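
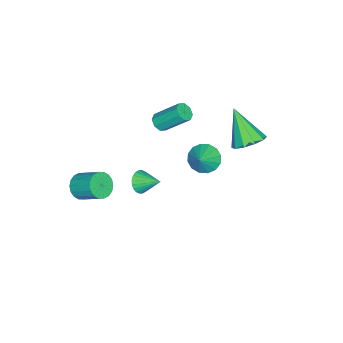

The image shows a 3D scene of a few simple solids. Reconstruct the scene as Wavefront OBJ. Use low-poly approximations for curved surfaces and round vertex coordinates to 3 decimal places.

v -3.426 0.182 -1.98
v -2.926 0.594 -2.618
v -2.454 0.298 -1.14
v -3.156 0.942 -2.399
v -3.458 1.087 -2.068
v -3.752 0.989 -1.714
v -3.959 0.674 -1.43
v -4.023 0.228 -1.294
v -3.927 -0.231 -1.342
v -3.697 -0.579 -1.56
v -3.394 -0.723 -1.891
v -3.1 -0.625 -2.245
v -2.894 -0.311 -2.529
v -2.83 0.135 -2.665
v -1.021 3.516 3.156
v -0.524 2.783 2.872
v -1.739 2.384 4.824
v -0.195 3.095 3.226
v -0.181 3.568 3.552
v -0.489 4.021 3.728
v -0.999 4.281 3.685
v -1.518 4.249 3.44
v -1.847 3.937 3.086
v -1.861 3.465 2.76
v -1.554 3.012 2.584
v -1.043 2.751 2.627
v -3.243 -2.248 0.403
v -2.963 -2.582 0.786
v -3.137 -1.266 2.06
v -3.417 -0.932 1.677
v -2.688 -2.321 0.554
v -2.862 -1.005 1.828
v -2.738 -2.018 0.234
v -2.912 -0.702 1.508
v -3.084 -1.849 0.013
v -3.258 -0.533 1.287
v -3.523 -1.914 0.02
v -3.697 -0.598 1.294
v -3.798 -2.175 0.252
v -3.972 -0.859 1.526
v -3.748 -2.478 0.572
v -3.922 -1.162 1.846
v -3.402 -2.647 0.793
v -3.576 -1.331 2.067
v 3.246 -3.668 0.636
v 3.962 -3.907 0.787
v 4.19 -2.691 1.634
v 3.474 -2.452 1.484
v 4.003 -3.718 0.504
v 4.231 -2.501 1.352
v 3.894 -3.519 0.248
v 4.122 -2.302 1.095
v 3.656 -3.349 0.068
v 3.884 -2.133 0.915
v 3.338 -3.243 0.001
v 3.565 -2.026 0.848
v 3.001 -3.221 0.06
v 3.228 -2.004 0.907
v 2.712 -3.287 0.233
v 2.94 -2.071 1.08
v 2.53 -3.429 0.486
v 2.758 -2.213 1.333
v 2.489 -3.619 0.768
v 2.717 -2.402 1.616
v 2.598 -3.818 1.025
v 2.826 -2.601 1.872
v 2.836 -3.987 1.205
v 3.064 -2.771 2.052
v 3.155 -4.094 1.272
v 3.382 -2.877 2.119
v 3.492 -4.116 1.213
v 3.719 -2.899 2.06
v 3.78 -4.049 1.04
v 4.008 -2.833 1.887
v -1.007 -2.378 -2.735
v -0.395 -2.603 -2.454
v -0.873 -1.202 -2.085
v -0.307 -2.484 -2.688
v -0.325 -2.348 -2.929
v -0.446 -2.217 -3.141
v -0.654 -2.11 -3.29
v -0.915 -2.045 -3.356
v -1.19 -2.029 -3.327
v -1.437 -2.067 -3.207
v -1.619 -2.152 -3.017
v -1.707 -2.272 -2.783
v -1.689 -2.407 -2.542
v -1.568 -2.538 -2.33
v -1.36 -2.645 -2.181
v -1.099 -2.711 -2.115
v -0.824 -2.726 -2.144
v -0.577 -2.688 -2.263
f 2 1 4
f 2 4 3
f 4 1 5
f 4 5 3
f 5 1 6
f 5 6 3
f 6 1 7
f 6 7 3
f 7 1 8
f 7 8 3
f 8 1 9
f 8 9 3
f 9 1 10
f 9 10 3
f 10 1 11
f 10 11 3
f 11 1 12
f 11 12 3
f 12 1 13
f 12 13 3
f 13 1 14
f 13 14 3
f 14 1 2
f 14 2 3
f 16 15 18
f 16 18 17
f 18 15 19
f 18 19 17
f 19 15 20
f 19 20 17
f 20 15 21
f 20 21 17
f 21 15 22
f 21 22 17
f 22 15 23
f 22 23 17
f 23 15 24
f 23 24 17
f 24 15 25
f 24 25 17
f 25 15 26
f 25 26 17
f 26 15 16
f 26 16 17
f 28 27 31
f 28 31 29
f 29 31 32
f 29 32 30
f 31 27 33
f 31 33 32
f 32 33 34
f 32 34 30
f 33 27 35
f 33 35 34
f 34 35 36
f 34 36 30
f 35 27 37
f 35 37 36
f 36 37 38
f 36 38 30
f 37 27 39
f 37 39 38
f 38 39 40
f 38 40 30
f 39 27 41
f 39 41 40
f 40 41 42
f 40 42 30
f 41 27 43
f 41 43 42
f 42 43 44
f 42 44 30
f 43 27 28
f 43 28 44
f 44 28 29
f 44 29 30
f 46 45 49
f 46 49 47
f 47 49 50
f 47 50 48
f 49 45 51
f 49 51 50
f 50 51 52
f 50 52 48
f 51 45 53
f 51 53 52
f 52 53 54
f 52 54 48
f 53 45 55
f 53 55 54
f 54 55 56
f 54 56 48
f 55 45 57
f 55 57 56
f 56 57 58
f 56 58 48
f 57 45 59
f 57 59 58
f 58 59 60
f 58 60 48
f 59 45 61
f 59 61 60
f 60 61 62
f 60 62 48
f 61 45 63
f 61 63 62
f 62 63 64
f 62 64 48
f 63 45 65
f 63 65 64
f 64 65 66
f 64 66 48
f 65 45 67
f 65 67 66
f 66 67 68
f 66 68 48
f 67 45 69
f 67 69 68
f 68 69 70
f 68 70 48
f 69 45 71
f 69 71 70
f 70 71 72
f 70 72 48
f 71 45 73
f 71 73 72
f 72 73 74
f 72 74 48
f 73 45 46
f 73 46 74
f 74 46 47
f 74 47 48
f 76 75 78
f 76 78 77
f 78 75 79
f 78 79 77
f 79 75 80
f 79 80 77
f 80 75 81
f 80 81 77
f 81 75 82
f 81 82 77
f 82 75 83
f 82 83 77
f 83 75 84
f 83 84 77
f 84 75 85
f 84 85 77
f 85 75 86
f 85 86 77
f 86 75 87
f 86 87 77
f 87 75 88
f 87 88 77
f 88 75 89
f 88 89 77
f 89 75 90
f 89 90 77
f 90 75 91
f 90 91 77
f 91 75 92
f 91 92 77
f 92 75 76
f 92 76 77



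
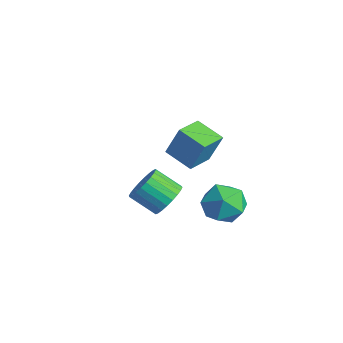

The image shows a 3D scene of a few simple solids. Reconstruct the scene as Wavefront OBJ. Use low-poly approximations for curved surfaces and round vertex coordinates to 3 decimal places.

v 2.048 -3.212 -1.556
v 2.425 -2.812 -0.769
v 1.469 -3.628 0.103
v 1.092 -4.028 -0.684
v 2.148 -2.572 -0.848
v 1.193 -3.388 0.025
v 1.856 -2.429 -1.034
v 0.901 -3.245 -0.162
v 1.594 -2.406 -1.3
v 0.638 -3.222 -0.428
v 1.4 -2.505 -1.605
v 0.444 -3.321 -0.732
v 1.305 -2.712 -1.903
v 0.349 -3.528 -1.03
v 1.323 -2.995 -2.147
v 0.367 -3.811 -1.275
v 1.452 -3.311 -2.302
v 0.496 -4.127 -1.429
v 1.671 -3.612 -2.343
v 0.715 -4.428 -1.471
v 1.947 -3.852 -2.265
v 0.992 -4.668 -1.392
v 2.239 -3.995 -2.078
v 1.284 -4.811 -1.206
v 2.502 -4.018 -1.812
v 1.546 -4.834 -0.94
v 2.696 -3.919 -1.508
v 1.74 -4.735 -0.635
v 2.791 -3.712 -1.21
v 1.835 -4.528 -0.337
v 2.773 -3.429 -0.965
v 1.817 -4.245 -0.093
v 2.644 -3.113 -0.811
v 1.688 -3.929 0.062
v -4.375 0.267 -3.745
v -3.943 0.795 -2.047
v -5.063 1.729 -4.025
v -4.631 2.257 -2.327
v -2.929 0.843 -4.293
v -2.497 1.371 -2.595
v -3.617 2.305 -4.573
v -3.185 2.833 -2.875
v 0.671 0.882 -3.183
v 1.701 1.166 -3.834
v 1.219 -1.066 -3.166
v 2.249 -0.782 -3.817
v 2.134 -0.403 -2.63
v 1.795 0.802 -2.641
v 1.125 -0.702 -4.359
v 0.786 0.503 -4.37
v 1.981 0.187 -4.561
v 2.606 0.372 -3.492
v 0.314 -0.272 -3.508
v 0.939 -0.087 -2.439
f 2 1 5
f 2 5 3
f 3 5 6
f 3 6 4
f 5 1 7
f 5 7 6
f 6 7 8
f 6 8 4
f 7 1 9
f 7 9 8
f 8 9 10
f 8 10 4
f 9 1 11
f 9 11 10
f 10 11 12
f 10 12 4
f 11 1 13
f 11 13 12
f 12 13 14
f 12 14 4
f 13 1 15
f 13 15 14
f 14 15 16
f 14 16 4
f 15 1 17
f 15 17 16
f 16 17 18
f 16 18 4
f 17 1 19
f 17 19 18
f 18 19 20
f 18 20 4
f 19 1 21
f 19 21 20
f 20 21 22
f 20 22 4
f 21 1 23
f 21 23 22
f 22 23 24
f 22 24 4
f 23 1 25
f 23 25 24
f 24 25 26
f 24 26 4
f 25 1 27
f 25 27 26
f 26 27 28
f 26 28 4
f 27 1 29
f 27 29 28
f 28 29 30
f 28 30 4
f 29 1 31
f 29 31 30
f 30 31 32
f 30 32 4
f 31 1 33
f 31 33 32
f 32 33 34
f 32 34 4
f 33 1 2
f 33 2 34
f 34 2 3
f 34 3 4
f 36 38 35
f 39 36 35
f 35 38 37
f 37 39 35
f 36 42 38
f 40 36 39
f 40 42 36
f 38 42 37
f 41 39 37
f 37 42 41
f 41 40 39
f 42 40 41
f 43 54 48
f 43 48 44
f 43 44 50
f 43 50 53
f 43 53 54
f 44 48 52
f 48 54 47
f 54 53 45
f 53 50 49
f 50 44 51
f 46 52 47
f 46 47 45
f 46 45 49
f 46 49 51
f 46 51 52
f 47 52 48
f 45 47 54
f 49 45 53
f 51 49 50
f 52 51 44



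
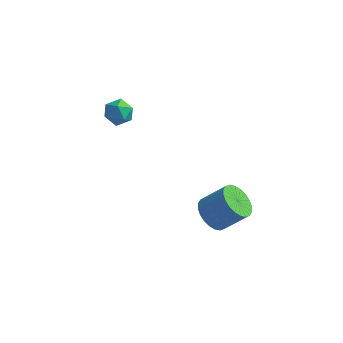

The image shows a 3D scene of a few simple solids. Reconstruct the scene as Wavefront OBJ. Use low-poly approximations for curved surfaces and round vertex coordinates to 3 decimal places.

v 0.813 0.689 -3.223
v 1.315 1.054 -3.818
v 2.31 1.356 -2.792
v 1.807 0.991 -2.197
v 1.132 1.316 -3.717
v 2.126 1.618 -2.692
v 0.9 1.483 -3.541
v 1.894 1.785 -2.516
v 0.655 1.529 -3.317
v 1.649 1.831 -2.291
v 0.433 1.447 -3.078
v 1.428 1.749 -2.053
v 0.27 1.25 -2.861
v 1.265 1.552 -1.836
v 0.189 0.967 -2.7
v 1.184 1.269 -1.674
v 0.203 0.642 -2.618
v 1.198 0.944 -1.592
v 0.31 0.324 -2.628
v 1.305 0.626 -1.602
v 0.494 0.062 -2.728
v 1.488 0.364 -1.703
v 0.726 -0.105 -2.904
v 1.72 0.197 -1.879
v 0.971 -0.151 -3.129
v 1.965 0.151 -2.103
v 1.192 -0.069 -3.367
v 2.187 0.233 -2.342
v 1.355 0.128 -3.584
v 2.35 0.43 -2.559
v 1.436 0.411 -3.746
v 2.431 0.713 -2.72
v 1.422 0.736 -3.828
v 2.417 1.038 -2.802
v -4.03 2.854 1.102
v -3.398 2.568 0.928
v -4.542 2.232 0.272
v -3.91 1.946 0.098
v -4.219 1.779 0.721
v -3.902 2.163 1.234
v -4.038 2.637 -0.034
v -3.721 3.021 0.479
v -3.403 2.433 0.225
v -3.515 1.903 0.692
v -4.425 2.897 0.508
v -4.537 2.367 0.975
f 2 1 5
f 2 5 3
f 3 5 6
f 3 6 4
f 5 1 7
f 5 7 6
f 6 7 8
f 6 8 4
f 7 1 9
f 7 9 8
f 8 9 10
f 8 10 4
f 9 1 11
f 9 11 10
f 10 11 12
f 10 12 4
f 11 1 13
f 11 13 12
f 12 13 14
f 12 14 4
f 13 1 15
f 13 15 14
f 14 15 16
f 14 16 4
f 15 1 17
f 15 17 16
f 16 17 18
f 16 18 4
f 17 1 19
f 17 19 18
f 18 19 20
f 18 20 4
f 19 1 21
f 19 21 20
f 20 21 22
f 20 22 4
f 21 1 23
f 21 23 22
f 22 23 24
f 22 24 4
f 23 1 25
f 23 25 24
f 24 25 26
f 24 26 4
f 25 1 27
f 25 27 26
f 26 27 28
f 26 28 4
f 27 1 29
f 27 29 28
f 28 29 30
f 28 30 4
f 29 1 31
f 29 31 30
f 30 31 32
f 30 32 4
f 31 1 33
f 31 33 32
f 32 33 34
f 32 34 4
f 33 1 2
f 33 2 34
f 34 2 3
f 34 3 4
f 35 46 40
f 35 40 36
f 35 36 42
f 35 42 45
f 35 45 46
f 36 40 44
f 40 46 39
f 46 45 37
f 45 42 41
f 42 36 43
f 38 44 39
f 38 39 37
f 38 37 41
f 38 41 43
f 38 43 44
f 39 44 40
f 37 39 46
f 41 37 45
f 43 41 42
f 44 43 36



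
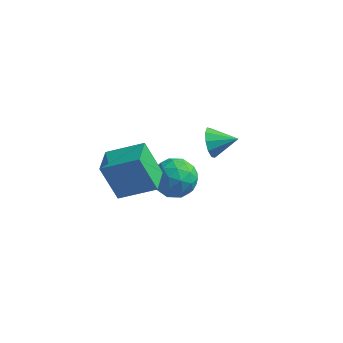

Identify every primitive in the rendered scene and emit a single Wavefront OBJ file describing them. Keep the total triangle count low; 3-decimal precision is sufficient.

v -0.63 4.965 -3.346
v -0.051 4.201 -2.609
v -0.829 3.539 -4.671
v -0.25 2.775 -3.934
v -1.355 3.173 -3.645
v -1.232 4.054 -2.827
v 0.352 3.686 -4.453
v 0.475 4.567 -3.635
v 0.555 3.41 -3.294
v -0.499 3.093 -2.794
v -0.381 4.647 -4.486
v -1.435 4.33 -3.986
v -0.323 4.708 -2.861
v -0.557 3.032 -4.419
v -1.206 3.266 -4.249
v -0.866 2.816 -3.816
v -1.017 4.622 -2.989
v -0.677 4.173 -2.556
v -1.443 3.569 -3.165
v -0.203 3.567 -4.724
v 0.137 3.118 -4.291
v -0.014 4.924 -3.464
v 0.326 4.474 -3.031
v 0.563 4.171 -4.115
v 0.374 3.794 -2.831
v 0.257 2.956 -3.609
v 0.611 3.491 -3.915
v 0.683 4.009 -3.433
v -0.246 3.608 -2.537
v -0.363 2.769 -3.316
v -1.012 3.003 -3.146
v -0.94 3.522 -2.665
v 0.11 3.143 -2.939
v -0.517 4.971 -3.964
v -0.634 4.132 -4.743
v 0.06 4.218 -4.615
v 0.132 4.737 -4.134
v -1.137 4.784 -3.671
v -1.254 3.946 -4.449
v -1.563 3.731 -3.847
v -1.491 4.249 -3.365
v -0.99 4.597 -4.341
v -1.705 -0.592 -1.118
v -2.645 -0.424 0.729
v -1.978 0.898 -1.393
v -2.918 1.066 0.455
v 0.078 -0.106 -0.255
v -0.862 0.062 1.593
v -0.195 1.384 -0.529
v -1.135 1.552 1.318
v 2.081 1.617 2.38
v 2.403 1.228 1.709
v 3.299 1.903 2.8
v 2.329 1.726 1.585
v 2.16 2.183 1.765
v 1.961 2.424 2.179
v 1.807 2.356 2.671
v 1.758 2.006 3.051
v 1.833 1.508 3.175
v 2.002 1.051 2.996
v 2.201 0.81 2.581
v 2.354 0.878 2.09
f 1 38 17
f 38 12 41
f 17 41 6
f 38 41 17
f 1 17 13
f 17 6 18
f 13 18 2
f 17 18 13
f 1 13 22
f 13 2 23
f 22 23 8
f 13 23 22
f 1 22 34
f 22 8 37
f 34 37 11
f 22 37 34
f 1 34 38
f 34 11 42
f 38 42 12
f 34 42 38
f 2 18 29
f 18 6 32
f 29 32 10
f 18 32 29
f 6 41 19
f 41 12 40
f 19 40 5
f 41 40 19
f 12 42 39
f 42 11 35
f 39 35 3
f 42 35 39
f 11 37 36
f 37 8 24
f 36 24 7
f 37 24 36
f 8 23 28
f 23 2 25
f 28 25 9
f 23 25 28
f 4 30 16
f 30 10 31
f 16 31 5
f 30 31 16
f 4 16 14
f 16 5 15
f 14 15 3
f 16 15 14
f 4 14 21
f 14 3 20
f 21 20 7
f 14 20 21
f 4 21 26
f 21 7 27
f 26 27 9
f 21 27 26
f 4 26 30
f 26 9 33
f 30 33 10
f 26 33 30
f 5 31 19
f 31 10 32
f 19 32 6
f 31 32 19
f 3 15 39
f 15 5 40
f 39 40 12
f 15 40 39
f 7 20 36
f 20 3 35
f 36 35 11
f 20 35 36
f 9 27 28
f 27 7 24
f 28 24 8
f 27 24 28
f 10 33 29
f 33 9 25
f 29 25 2
f 33 25 29
f 44 46 43
f 47 44 43
f 43 46 45
f 45 47 43
f 44 50 46
f 48 44 47
f 48 50 44
f 46 50 45
f 49 47 45
f 45 50 49
f 49 48 47
f 50 48 49
f 52 51 54
f 52 54 53
f 54 51 55
f 54 55 53
f 55 51 56
f 55 56 53
f 56 51 57
f 56 57 53
f 57 51 58
f 57 58 53
f 58 51 59
f 58 59 53
f 59 51 60
f 59 60 53
f 60 51 61
f 60 61 53
f 61 51 62
f 61 62 53
f 62 51 52
f 62 52 53



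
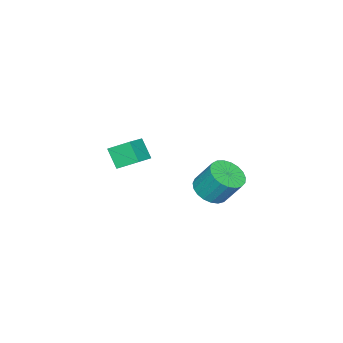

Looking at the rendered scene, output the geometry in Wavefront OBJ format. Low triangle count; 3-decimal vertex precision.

v -3.846 -3.533 -3.119
v -4.18 -4.294 -2.055
v -4.235 -2.427 -2.449
v -4.568 -3.188 -1.386
v -2.412 -3.372 -2.554
v -2.745 -4.133 -1.491
v -2.8 -2.266 -1.885
v -3.134 -3.027 -0.821
v -2.101 2.317 -1.992
v -1.586 3.05 -2.458
v -1.643 3.996 -1.035
v -2.159 3.263 -0.568
v -1.984 3.154 -2.544
v -2.041 4.101 -1.12
v -2.402 3.114 -2.534
v -2.459 4.061 -1.111
v -2.768 2.936 -2.43
v -2.825 3.883 -1.007
v -3.018 2.651 -2.251
v -3.076 3.597 -0.828
v -3.111 2.308 -2.027
v -3.168 3.254 -0.603
v -3.028 1.967 -1.796
v -3.086 2.913 -0.373
v -2.786 1.686 -1.6
v -2.843 2.632 -0.177
v -2.425 1.514 -1.471
v -2.482 2.46 -0.048
v -2.008 1.481 -1.432
v -2.065 2.427 -0.009
v -1.607 1.593 -1.49
v -1.665 2.539 -0.067
v -1.292 1.829 -1.635
v -1.349 2.776 -0.212
v -1.117 2.15 -1.841
v -1.174 3.097 -0.418
v -1.111 2.5 -2.074
v -1.169 3.446 -0.65
v -1.278 2.818 -2.292
v -1.335 3.765 -0.868
f 2 4 1
f 5 2 1
f 1 4 3
f 3 5 1
f 2 8 4
f 6 2 5
f 6 8 2
f 4 8 3
f 7 5 3
f 3 8 7
f 7 6 5
f 8 6 7
f 10 9 13
f 10 13 11
f 11 13 14
f 11 14 12
f 13 9 15
f 13 15 14
f 14 15 16
f 14 16 12
f 15 9 17
f 15 17 16
f 16 17 18
f 16 18 12
f 17 9 19
f 17 19 18
f 18 19 20
f 18 20 12
f 19 9 21
f 19 21 20
f 20 21 22
f 20 22 12
f 21 9 23
f 21 23 22
f 22 23 24
f 22 24 12
f 23 9 25
f 23 25 24
f 24 25 26
f 24 26 12
f 25 9 27
f 25 27 26
f 26 27 28
f 26 28 12
f 27 9 29
f 27 29 28
f 28 29 30
f 28 30 12
f 29 9 31
f 29 31 30
f 30 31 32
f 30 32 12
f 31 9 33
f 31 33 32
f 32 33 34
f 32 34 12
f 33 9 35
f 33 35 34
f 34 35 36
f 34 36 12
f 35 9 37
f 35 37 36
f 36 37 38
f 36 38 12
f 37 9 39
f 37 39 38
f 38 39 40
f 38 40 12
f 39 9 10
f 39 10 40
f 40 10 11
f 40 11 12



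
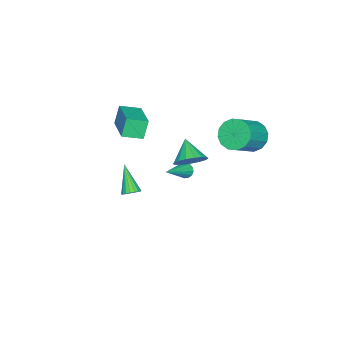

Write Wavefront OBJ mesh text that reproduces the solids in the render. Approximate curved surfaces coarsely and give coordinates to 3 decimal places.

v -0.825 -2.039 1.629
v -1.266 -1.985 2.744
v 0.747 -0.682 2.184
v 0.307 -0.627 3.299
v -0.147 -2.953 1.941
v -0.587 -2.898 3.056
v 1.426 -1.595 2.496
v 0.985 -1.541 3.611
v -4.329 -1.011 -4.218
v -4.088 -1.171 -4.65
v -2.551 -1.229 -3.142
v -4.056 -0.904 -4.648
v -4.098 -0.665 -4.531
v -4.201 -0.519 -4.33
v -4.339 -0.504 -4.099
v -4.474 -0.625 -3.9
v -4.57 -0.85 -3.786
v -4.602 -1.117 -3.789
v -4.561 -1.356 -3.906
v -4.457 -1.502 -4.106
v -4.319 -1.517 -4.337
v -4.184 -1.396 -4.536
v -2.942 0.079 -1.968
v -2.252 0.166 -1.292
v -3.778 -0.719 -1.012
v -2.524 0.535 -1.221
v -2.891 0.8 -1.322
v -3.271 0.9 -1.57
v -3.575 0.812 -1.91
v -3.734 0.556 -2.263
v -3.711 0.19 -2.548
v -3.513 -0.201 -2.701
v -3.184 -0.528 -2.685
v -2.799 -0.716 -2.506
v -2.447 -0.722 -2.203
v -2.208 -0.544 -1.846
v -2.138 -0.224 -1.518
v 3.411 0.123 0.13
v 3.621 0.439 0.486
v 2.569 -0.763 1.41
v 3.424 0.547 0.432
v 3.224 0.571 0.317
v 3.061 0.507 0.166
v 2.968 0.366 0.007
v 2.962 0.178 -0.127
v 3.045 -0.021 -0.21
v 3.201 -0.192 -0.226
v 3.398 -0.3 -0.172
v 3.598 -0.324 -0.057
v 3.76 -0.26 0.094
v 3.854 -0.12 0.253
v 3.859 0.069 0.387
v 3.776 0.268 0.47
v -4.307 3.006 0.289
v -3.887 2.454 -0.445
v -2.414 2.161 0.617
v -2.833 2.714 1.351
v -3.726 2.943 -0.535
v -2.252 2.65 0.527
v -3.72 3.449 -0.403
v -2.246 3.157 0.659
v -3.871 3.837 -0.087
v -2.398 3.544 0.976
v -4.139 4.002 0.331
v -2.666 3.709 1.393
v -4.452 3.9 0.737
v -2.979 3.607 1.799
v -4.726 3.559 1.023
v -3.253 3.266 2.085
v -4.888 3.07 1.113
v -3.414 2.777 2.175
v -4.894 2.563 0.981
v -3.42 2.271 2.043
v -4.742 2.176 0.664
v -3.269 1.883 1.727
v -4.474 2.011 0.247
v -3.001 1.718 1.309
v -4.161 2.113 -0.159
v -2.688 1.82 0.903
f 2 4 1
f 5 2 1
f 1 4 3
f 3 5 1
f 2 8 4
f 6 2 5
f 6 8 2
f 4 8 3
f 7 5 3
f 3 8 7
f 7 6 5
f 8 6 7
f 10 9 12
f 10 12 11
f 12 9 13
f 12 13 11
f 13 9 14
f 13 14 11
f 14 9 15
f 14 15 11
f 15 9 16
f 15 16 11
f 16 9 17
f 16 17 11
f 17 9 18
f 17 18 11
f 18 9 19
f 18 19 11
f 19 9 20
f 19 20 11
f 20 9 21
f 20 21 11
f 21 9 22
f 21 22 11
f 22 9 10
f 22 10 11
f 24 23 26
f 24 26 25
f 26 23 27
f 26 27 25
f 27 23 28
f 27 28 25
f 28 23 29
f 28 29 25
f 29 23 30
f 29 30 25
f 30 23 31
f 30 31 25
f 31 23 32
f 31 32 25
f 32 23 33
f 32 33 25
f 33 23 34
f 33 34 25
f 34 23 35
f 34 35 25
f 35 23 36
f 35 36 25
f 36 23 37
f 36 37 25
f 37 23 24
f 37 24 25
f 39 38 41
f 39 41 40
f 41 38 42
f 41 42 40
f 42 38 43
f 42 43 40
f 43 38 44
f 43 44 40
f 44 38 45
f 44 45 40
f 45 38 46
f 45 46 40
f 46 38 47
f 46 47 40
f 47 38 48
f 47 48 40
f 48 38 49
f 48 49 40
f 49 38 50
f 49 50 40
f 50 38 51
f 50 51 40
f 51 38 52
f 51 52 40
f 52 38 53
f 52 53 40
f 53 38 39
f 53 39 40
f 55 54 58
f 55 58 56
f 56 58 59
f 56 59 57
f 58 54 60
f 58 60 59
f 59 60 61
f 59 61 57
f 60 54 62
f 60 62 61
f 61 62 63
f 61 63 57
f 62 54 64
f 62 64 63
f 63 64 65
f 63 65 57
f 64 54 66
f 64 66 65
f 65 66 67
f 65 67 57
f 66 54 68
f 66 68 67
f 67 68 69
f 67 69 57
f 68 54 70
f 68 70 69
f 69 70 71
f 69 71 57
f 70 54 72
f 70 72 71
f 71 72 73
f 71 73 57
f 72 54 74
f 72 74 73
f 73 74 75
f 73 75 57
f 74 54 76
f 74 76 75
f 75 76 77
f 75 77 57
f 76 54 78
f 76 78 77
f 77 78 79
f 77 79 57
f 78 54 55
f 78 55 79
f 79 55 56
f 79 56 57



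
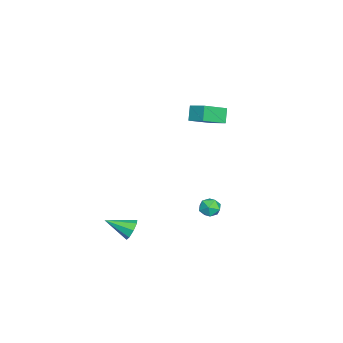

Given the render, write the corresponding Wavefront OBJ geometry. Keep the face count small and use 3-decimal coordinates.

v 3.369 -0.156 -0.926
v 3.769 -0.35 -1.428
v 3.491 -1.544 -0.294
v 4.03 -0.148 -1.036
v 3.904 0.049 -0.579
v 3.465 0.126 -0.326
v 2.969 0.037 -0.425
v 2.708 -0.165 -0.817
v 2.834 -0.362 -1.274
v 3.273 -0.438 -1.527
v -3.077 1.555 3.584
v -3.644 1.527 4.407
v -4.161 2.59 2.872
v -4.729 2.562 3.694
v -2.511 2.438 4.006
v -3.079 2.41 4.828
v -3.596 3.473 3.293
v -4.163 3.445 4.116
v 2.69 4.289 1.162
v 3.051 4.197 0.626
v 3.109 3.423 1.594
v 3.47 3.331 1.058
v 3.596 3.834 1.453
v 3.337 4.369 1.186
v 2.823 3.251 1.034
v 2.564 3.786 0.767
v 3.133 3.555 0.547
v 3.61 3.915 0.807
v 2.55 3.705 1.413
v 3.027 4.065 1.673
f 2 1 4
f 2 4 3
f 4 1 5
f 4 5 3
f 5 1 6
f 5 6 3
f 6 1 7
f 6 7 3
f 7 1 8
f 7 8 3
f 8 1 9
f 8 9 3
f 9 1 10
f 9 10 3
f 10 1 2
f 10 2 3
f 12 14 11
f 15 12 11
f 11 14 13
f 13 15 11
f 12 18 14
f 16 12 15
f 16 18 12
f 14 18 13
f 17 15 13
f 13 18 17
f 17 16 15
f 18 16 17
f 19 30 24
f 19 24 20
f 19 20 26
f 19 26 29
f 19 29 30
f 20 24 28
f 24 30 23
f 30 29 21
f 29 26 25
f 26 20 27
f 22 28 23
f 22 23 21
f 22 21 25
f 22 25 27
f 22 27 28
f 23 28 24
f 21 23 30
f 25 21 29
f 27 25 26
f 28 27 20



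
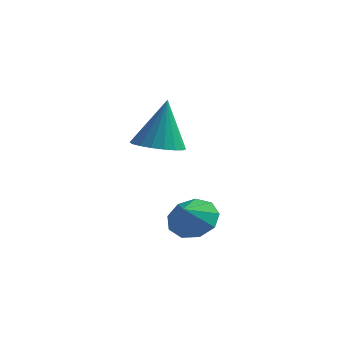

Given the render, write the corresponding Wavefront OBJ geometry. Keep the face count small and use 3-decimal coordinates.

v -0.047 -1.237 2.03
v 0.971 -1.212 1.968
v 0.067 -0.703 4.15
v 0.853 -0.785 1.867
v 0.557 -0.448 1.798
v 0.141 -0.267 1.775
v -0.312 -0.279 1.802
v -0.713 -0.48 1.875
v -0.981 -0.831 1.978
v -1.065 -1.263 2.091
v -0.947 -1.689 2.192
v -0.651 -2.026 2.261
v -0.235 -2.207 2.284
v 0.218 -2.196 2.257
v 0.619 -1.994 2.185
v 0.887 -1.643 2.082
v 1.619 -1.695 -1.12
v 2.582 -1.879 -1.315
v 1.621 -2.445 -0.4
v 2.529 -1.407 -0.824
v 2.05 -1.069 -0.471
v 1.369 -1.024 -0.422
v 0.805 -1.293 -0.7
v 0.622 -1.751 -1.175
v 0.905 -2.182 -1.624
v 1.522 -2.385 -1.838
v 2.184 -2.266 -1.716
f 2 1 4
f 2 4 3
f 4 1 5
f 4 5 3
f 5 1 6
f 5 6 3
f 6 1 7
f 6 7 3
f 7 1 8
f 7 8 3
f 8 1 9
f 8 9 3
f 9 1 10
f 9 10 3
f 10 1 11
f 10 11 3
f 11 1 12
f 11 12 3
f 12 1 13
f 12 13 3
f 13 1 14
f 13 14 3
f 14 1 15
f 14 15 3
f 15 1 16
f 15 16 3
f 16 1 2
f 16 2 3
f 18 17 20
f 18 20 19
f 20 17 21
f 20 21 19
f 21 17 22
f 21 22 19
f 22 17 23
f 22 23 19
f 23 17 24
f 23 24 19
f 24 17 25
f 24 25 19
f 25 17 26
f 25 26 19
f 26 17 27
f 26 27 19
f 27 17 18
f 27 18 19



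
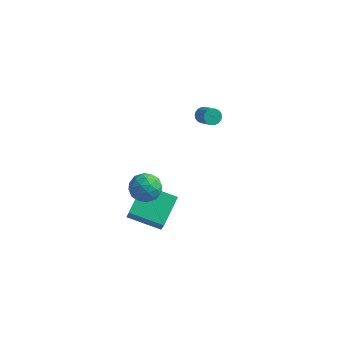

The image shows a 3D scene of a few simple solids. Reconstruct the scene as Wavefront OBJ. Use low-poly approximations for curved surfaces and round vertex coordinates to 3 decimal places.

v -2.262 -3.616 1.609
v -1.366 -3.276 1.851
v -2.214 -4.624 2.849
v -1.318 -4.284 3.091
v -2.112 -3.705 3.199
v -2.142 -3.082 2.432
v -1.438 -4.818 2.268
v -1.468 -4.195 1.501
v -0.857 -4.018 2.258
v -1.273 -3.331 2.833
v -2.307 -4.569 1.867
v -2.723 -3.882 2.442
v -1.819 -3.357 1.621
v -1.761 -4.543 3.079
v -2.228 -4.203 3.142
v -1.702 -4.003 3.284
v -2.274 -3.244 1.963
v -1.748 -3.044 2.105
v -2.186 -3.296 2.897
v -1.832 -4.856 2.595
v -1.306 -4.656 2.737
v -1.878 -3.897 1.416
v -1.352 -3.697 1.558
v -1.394 -4.604 1.803
v -0.993 -3.594 2.002
v -0.964 -4.187 2.731
v -1.035 -4.5 2.248
v -1.052 -4.134 1.797
v -1.237 -3.19 2.34
v -1.209 -3.782 3.07
v -1.675 -3.442 3.133
v -1.693 -3.076 2.682
v -0.938 -3.626 2.58
v -2.371 -4.118 1.63
v -2.343 -4.71 2.36
v -1.887 -4.824 2.018
v -1.905 -4.458 1.567
v -2.616 -3.713 1.969
v -2.587 -4.306 2.698
v -2.528 -3.766 2.903
v -2.545 -3.4 2.452
v -2.642 -4.274 2.12
v -2.989 -3.924 -0.898
v -3.022 -2.139 0.046
v -1.044 -3.565 -1.509
v -1.077 -1.779 -0.566
v -2.503 -4.541 0.286
v -2.536 -2.755 1.229
v -0.558 -4.181 -0.326
v -0.591 -2.396 0.618
v -2.077 4.05 2.025
v -1.701 4.451 1.873
v -0.848 3.891 2.503
v -1.223 3.49 2.655
v -1.799 4.544 2.087
v -0.946 3.984 2.718
v -1.952 4.539 2.29
v -1.098 3.979 2.921
v -2.129 4.437 2.44
v -1.276 3.877 3.07
v -2.296 4.259 2.507
v -1.443 3.699 3.138
v -2.42 4.039 2.479
v -1.567 3.479 3.11
v -2.476 3.822 2.361
v -1.622 3.261 2.992
v -2.452 3.649 2.177
v -1.599 3.089 2.807
v -2.354 3.556 1.962
v -1.501 2.996 2.593
v -2.202 3.561 1.759
v -1.348 3.001 2.39
v -2.024 3.663 1.61
v -1.171 3.103 2.24
v -1.857 3.841 1.542
v -1.004 3.281 2.173
v -1.733 4.061 1.57
v -0.88 3.501 2.201
v -1.678 4.279 1.688
v -0.824 3.718 2.319
f 1 38 17
f 38 12 41
f 17 41 6
f 38 41 17
f 1 17 13
f 17 6 18
f 13 18 2
f 17 18 13
f 1 13 22
f 13 2 23
f 22 23 8
f 13 23 22
f 1 22 34
f 22 8 37
f 34 37 11
f 22 37 34
f 1 34 38
f 34 11 42
f 38 42 12
f 34 42 38
f 2 18 29
f 18 6 32
f 29 32 10
f 18 32 29
f 6 41 19
f 41 12 40
f 19 40 5
f 41 40 19
f 12 42 39
f 42 11 35
f 39 35 3
f 42 35 39
f 11 37 36
f 37 8 24
f 36 24 7
f 37 24 36
f 8 23 28
f 23 2 25
f 28 25 9
f 23 25 28
f 4 30 16
f 30 10 31
f 16 31 5
f 30 31 16
f 4 16 14
f 16 5 15
f 14 15 3
f 16 15 14
f 4 14 21
f 14 3 20
f 21 20 7
f 14 20 21
f 4 21 26
f 21 7 27
f 26 27 9
f 21 27 26
f 4 26 30
f 26 9 33
f 30 33 10
f 26 33 30
f 5 31 19
f 31 10 32
f 19 32 6
f 31 32 19
f 3 15 39
f 15 5 40
f 39 40 12
f 15 40 39
f 7 20 36
f 20 3 35
f 36 35 11
f 20 35 36
f 9 27 28
f 27 7 24
f 28 24 8
f 27 24 28
f 10 33 29
f 33 9 25
f 29 25 2
f 33 25 29
f 44 46 43
f 47 44 43
f 43 46 45
f 45 47 43
f 44 50 46
f 48 44 47
f 48 50 44
f 46 50 45
f 49 47 45
f 45 50 49
f 49 48 47
f 50 48 49
f 52 51 55
f 52 55 53
f 53 55 56
f 53 56 54
f 55 51 57
f 55 57 56
f 56 57 58
f 56 58 54
f 57 51 59
f 57 59 58
f 58 59 60
f 58 60 54
f 59 51 61
f 59 61 60
f 60 61 62
f 60 62 54
f 61 51 63
f 61 63 62
f 62 63 64
f 62 64 54
f 63 51 65
f 63 65 64
f 64 65 66
f 64 66 54
f 65 51 67
f 65 67 66
f 66 67 68
f 66 68 54
f 67 51 69
f 67 69 68
f 68 69 70
f 68 70 54
f 69 51 71
f 69 71 70
f 70 71 72
f 70 72 54
f 71 51 73
f 71 73 72
f 72 73 74
f 72 74 54
f 73 51 75
f 73 75 74
f 74 75 76
f 74 76 54
f 75 51 77
f 75 77 76
f 76 77 78
f 76 78 54
f 77 51 79
f 77 79 78
f 78 79 80
f 78 80 54
f 79 51 52
f 79 52 80
f 80 52 53
f 80 53 54



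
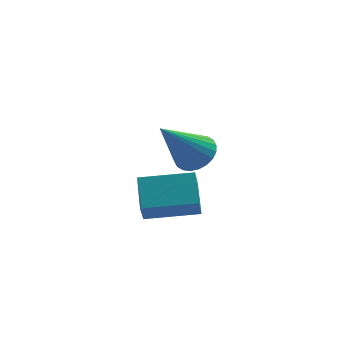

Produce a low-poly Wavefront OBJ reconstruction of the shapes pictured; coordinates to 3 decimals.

v 0.212 1.788 -3.31
v 0.085 1.242 -2.481
v 0.18 2.909 -2.576
v 0.054 2.363 -1.748
v 2.026 1.697 -3.092
v 1.9 1.151 -2.264
v 1.995 2.818 -2.359
v 1.868 2.272 -1.53
v 1.736 0.645 0.293
v 2.365 0.528 0.684
v 0.624 -0.125 1.847
v 2.295 0.799 0.769
v 2.14 1.047 0.781
v 1.923 1.234 0.719
v 1.678 1.331 0.592
v 1.442 1.324 0.419
v 1.25 1.213 0.228
v 1.133 1.017 0.046
v 1.107 0.763 -0.098
v 1.177 0.492 -0.183
v 1.332 0.244 -0.195
v 1.548 0.057 -0.133
v 1.793 -0.04 -0.006
v 2.03 -0.033 0.167
v 2.221 0.078 0.359
v 2.339 0.274 0.54
f 2 4 1
f 5 2 1
f 1 4 3
f 3 5 1
f 2 8 4
f 6 2 5
f 6 8 2
f 4 8 3
f 7 5 3
f 3 8 7
f 7 6 5
f 8 6 7
f 10 9 12
f 10 12 11
f 12 9 13
f 12 13 11
f 13 9 14
f 13 14 11
f 14 9 15
f 14 15 11
f 15 9 16
f 15 16 11
f 16 9 17
f 16 17 11
f 17 9 18
f 17 18 11
f 18 9 19
f 18 19 11
f 19 9 20
f 19 20 11
f 20 9 21
f 20 21 11
f 21 9 22
f 21 22 11
f 22 9 23
f 22 23 11
f 23 9 24
f 23 24 11
f 24 9 25
f 24 25 11
f 25 9 26
f 25 26 11
f 26 9 10
f 26 10 11



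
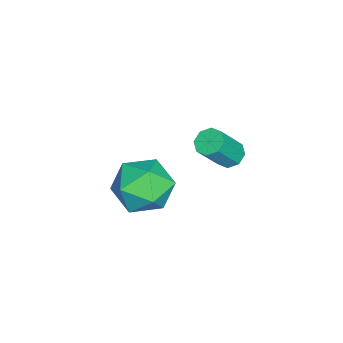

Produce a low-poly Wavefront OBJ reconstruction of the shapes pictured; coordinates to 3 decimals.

v 1.121 -0.955 -0.859
v 1.567 -0.934 -1.107
v 2.224 -1.443 0.032
v 1.779 -1.465 0.279
v 1.487 -0.604 -0.914
v 2.145 -1.113 0.225
v 1.193 -0.48 -0.689
v 1.851 -0.989 0.45
v 0.857 -0.635 -0.563
v 1.515 -1.144 0.575
v 0.676 -0.977 -0.612
v 1.333 -1.486 0.527
v 0.755 -1.307 -0.805
v 1.413 -1.816 0.334
v 1.049 -1.431 -1.03
v 1.707 -1.94 0.109
v 1.385 -1.276 -1.155
v 2.043 -1.785 -0.017
v 0.955 -3.057 -4.268
v 1.579 -3.218 -3.358
v -0.199 -4.322 -3.702
v 0.425 -4.483 -2.792
v -0.142 -3.531 -2.918
v 0.571 -2.75 -3.268
v 0.809 -4.79 -3.792
v 1.522 -4.009 -4.142
v 1.488 -4.289 -3.064
v 0.9 -3.511 -2.524
v 0.48 -4.029 -4.536
v -0.108 -3.251 -3.996
f 2 1 5
f 2 5 3
f 3 5 6
f 3 6 4
f 5 1 7
f 5 7 6
f 6 7 8
f 6 8 4
f 7 1 9
f 7 9 8
f 8 9 10
f 8 10 4
f 9 1 11
f 9 11 10
f 10 11 12
f 10 12 4
f 11 1 13
f 11 13 12
f 12 13 14
f 12 14 4
f 13 1 15
f 13 15 14
f 14 15 16
f 14 16 4
f 15 1 17
f 15 17 16
f 16 17 18
f 16 18 4
f 17 1 2
f 17 2 18
f 18 2 3
f 18 3 4
f 19 30 24
f 19 24 20
f 19 20 26
f 19 26 29
f 19 29 30
f 20 24 28
f 24 30 23
f 30 29 21
f 29 26 25
f 26 20 27
f 22 28 23
f 22 23 21
f 22 21 25
f 22 25 27
f 22 27 28
f 23 28 24
f 21 23 30
f 25 21 29
f 27 25 26
f 28 27 20



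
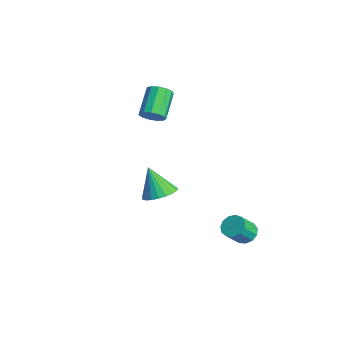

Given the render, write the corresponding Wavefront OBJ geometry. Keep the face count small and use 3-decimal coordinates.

v 2.225 -2.394 -0.168
v 2.639 -1.835 0.138
v 1.675 -2.686 1.108
v 2.374 -1.684 0.059
v 2.082 -1.655 -0.06
v 1.816 -1.754 -0.198
v 1.62 -1.964 -0.33
v 1.528 -2.248 -0.435
v 1.557 -2.557 -0.493
v 1.702 -2.838 -0.495
v 1.937 -3.042 -0.441
v 2.221 -3.134 -0.339
v 2.507 -3.098 -0.208
v 2.743 -2.941 -0.07
v 2.89 -2.689 0.051
v 2.922 -2.385 0.134
v 2.833 -2.084 0.165
v 2.05 1.412 -3.671
v 2.613 1.499 -3.782
v 2.873 0.815 -3.001
v 2.31 0.728 -2.889
v 2.528 1.721 -3.558
v 2.787 1.038 -2.777
v 2.291 1.846 -3.371
v 2.551 1.162 -2.59
v 1.978 1.833 -3.278
v 2.238 1.149 -2.497
v 1.687 1.686 -3.31
v 1.947 1.002 -2.529
v 1.512 1.452 -3.457
v 1.772 0.768 -2.676
v 1.508 1.205 -3.671
v 1.768 0.522 -2.89
v 1.676 1.024 -3.885
v 1.936 0.341 -3.104
v 1.962 0.966 -4.031
v 2.222 0.283 -3.25
v 2.277 1.05 -4.063
v 2.537 0.366 -3.282
v 2.519 1.248 -3.97
v 2.779 0.565 -3.189
v -2.634 -0.92 1.142
v -2.179 -0.784 1.509
v -3.111 -0.085 2.406
v -3.566 -0.22 2.038
v -2.202 -0.53 1.288
v -3.134 0.169 2.184
v -2.361 -0.399 1.02
v -3.293 0.3 1.916
v -2.607 -0.434 0.791
v -3.539 0.265 1.687
v -2.862 -0.622 0.673
v -3.794 0.077 1.569
v -3.044 -0.906 0.704
v -3.976 -0.206 1.601
v -3.096 -1.193 0.874
v -4.028 -0.494 1.771
v -3.001 -1.394 1.129
v -3.934 -0.695 2.026
v -2.79 -1.444 1.388
v -3.722 -0.745 2.285
v -2.529 -1.327 1.569
v -3.461 -0.628 2.465
v -2.301 -1.082 1.614
v -3.233 -0.383 2.51
f 2 1 4
f 2 4 3
f 4 1 5
f 4 5 3
f 5 1 6
f 5 6 3
f 6 1 7
f 6 7 3
f 7 1 8
f 7 8 3
f 8 1 9
f 8 9 3
f 9 1 10
f 9 10 3
f 10 1 11
f 10 11 3
f 11 1 12
f 11 12 3
f 12 1 13
f 12 13 3
f 13 1 14
f 13 14 3
f 14 1 15
f 14 15 3
f 15 1 16
f 15 16 3
f 16 1 17
f 16 17 3
f 17 1 2
f 17 2 3
f 19 18 22
f 19 22 20
f 20 22 23
f 20 23 21
f 22 18 24
f 22 24 23
f 23 24 25
f 23 25 21
f 24 18 26
f 24 26 25
f 25 26 27
f 25 27 21
f 26 18 28
f 26 28 27
f 27 28 29
f 27 29 21
f 28 18 30
f 28 30 29
f 29 30 31
f 29 31 21
f 30 18 32
f 30 32 31
f 31 32 33
f 31 33 21
f 32 18 34
f 32 34 33
f 33 34 35
f 33 35 21
f 34 18 36
f 34 36 35
f 35 36 37
f 35 37 21
f 36 18 38
f 36 38 37
f 37 38 39
f 37 39 21
f 38 18 40
f 38 40 39
f 39 40 41
f 39 41 21
f 40 18 19
f 40 19 41
f 41 19 20
f 41 20 21
f 43 42 46
f 43 46 44
f 44 46 47
f 44 47 45
f 46 42 48
f 46 48 47
f 47 48 49
f 47 49 45
f 48 42 50
f 48 50 49
f 49 50 51
f 49 51 45
f 50 42 52
f 50 52 51
f 51 52 53
f 51 53 45
f 52 42 54
f 52 54 53
f 53 54 55
f 53 55 45
f 54 42 56
f 54 56 55
f 55 56 57
f 55 57 45
f 56 42 58
f 56 58 57
f 57 58 59
f 57 59 45
f 58 42 60
f 58 60 59
f 59 60 61
f 59 61 45
f 60 42 62
f 60 62 61
f 61 62 63
f 61 63 45
f 62 42 64
f 62 64 63
f 63 64 65
f 63 65 45
f 64 42 43
f 64 43 65
f 65 43 44
f 65 44 45



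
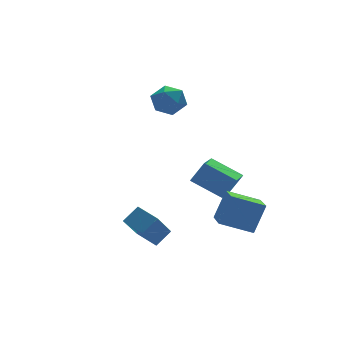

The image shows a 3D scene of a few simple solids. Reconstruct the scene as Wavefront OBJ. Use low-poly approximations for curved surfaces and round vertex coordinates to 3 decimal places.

v 2.383 -0.244 -2.441
v 1.359 1.006 -1.626
v 3.397 0.888 -2.906
v 2.373 2.139 -2.091
v 3.047 -0.399 -1.369
v 2.023 0.852 -0.554
v 4.061 0.734 -1.834
v 3.037 1.984 -1.019
v -2.07 -2.178 -3.365
v -3.197 -3.074 -1.767
v -2.486 -1.088 -3.047
v -3.613 -1.983 -1.449
v -1.267 -2.057 -2.731
v -2.394 -2.952 -1.133
v -1.683 -0.966 -2.413
v -2.81 -1.862 -0.815
v 1.05 -2.281 -2.743
v 1.809 -2.061 -1.283
v 1.651 -0.752 -3.285
v 2.409 -0.532 -1.825
v 2.451 -3.048 -3.355
v 3.209 -2.828 -1.895
v 3.051 -1.519 -3.897
v 3.81 -1.299 -2.437
v 0.586 2.998 2.351
v 1.118 3.598 2.854
v 1.162 1.822 3.146
v 1.694 2.422 3.649
v 0.754 2.417 3.758
v 0.398 3.143 3.267
v 1.882 2.277 2.733
v 1.526 3.003 2.242
v 1.919 3.152 3.09
v 1.221 3.239 3.724
v 1.059 2.181 2.276
v 0.361 2.268 2.91
f 2 4 1
f 5 2 1
f 1 4 3
f 3 5 1
f 2 8 4
f 6 2 5
f 6 8 2
f 4 8 3
f 7 5 3
f 3 8 7
f 7 6 5
f 8 6 7
f 10 12 9
f 13 10 9
f 9 12 11
f 11 13 9
f 10 16 12
f 14 10 13
f 14 16 10
f 12 16 11
f 15 13 11
f 11 16 15
f 15 14 13
f 16 14 15
f 18 20 17
f 21 18 17
f 17 20 19
f 19 21 17
f 18 24 20
f 22 18 21
f 22 24 18
f 20 24 19
f 23 21 19
f 19 24 23
f 23 22 21
f 24 22 23
f 25 36 30
f 25 30 26
f 25 26 32
f 25 32 35
f 25 35 36
f 26 30 34
f 30 36 29
f 36 35 27
f 35 32 31
f 32 26 33
f 28 34 29
f 28 29 27
f 28 27 31
f 28 31 33
f 28 33 34
f 29 34 30
f 27 29 36
f 31 27 35
f 33 31 32
f 34 33 26



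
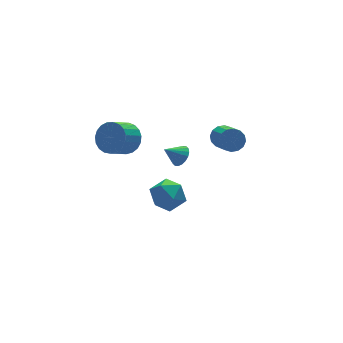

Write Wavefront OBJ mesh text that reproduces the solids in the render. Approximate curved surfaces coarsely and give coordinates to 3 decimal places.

v 0.365 0.333 -4.264
v 1.237 -0.366 -3.861
v -0.937 -0.954 -3.679
v -0.065 -1.653 -3.276
v -0.299 -0.623 -2.734
v 0.506 0.173 -3.095
v -0.206 -1.493 -4.445
v 0.599 -0.697 -4.806
v 0.884 -1.495 -3.973
v 0.827 -0.957 -2.915
v -0.527 -0.363 -4.625
v -0.584 0.175 -3.567
v -2.672 -1.015 2.844
v -2.04 -1.375 3.574
v -3.177 -1.725 4.385
v -3.808 -1.365 3.656
v -2.084 -0.965 3.689
v -3.221 -1.315 4.5
v -2.23 -0.563 3.658
v -3.367 -0.913 4.469
v -2.452 -0.24 3.486
v -3.589 -0.59 4.298
v -2.712 -0.051 3.203
v -3.849 -0.4 4.015
v -2.965 -0.028 2.858
v -4.102 -0.378 3.67
v -3.168 -0.176 2.511
v -4.304 -0.526 3.323
v -3.284 -0.469 2.222
v -4.421 -0.819 3.033
v -3.295 -0.857 2.04
v -4.432 -1.207 2.851
v -3.198 -1.272 1.997
v -4.335 -1.621 2.808
v -3.01 -1.642 2.1
v -4.147 -1.992 2.912
v -2.763 -1.904 2.333
v -3.9 -2.254 3.144
v -2.501 -2.013 2.653
v -3.638 -2.363 3.465
v -2.268 -1.949 3.007
v -3.405 -2.298 3.819
v -2.105 -1.723 3.332
v -3.242 -2.073 4.144
v -0.652 -3.46 2.287
v -0.22 -3.558 2.829
v -1.528 -3.2 3.033
v -0.184 -3.255 2.765
v -0.24 -2.993 2.607
v -0.379 -2.823 2.385
v -0.571 -2.78 2.144
v -0.78 -2.871 1.931
v -0.963 -3.079 1.789
v -1.084 -3.362 1.745
v -1.12 -3.665 1.809
v -1.063 -3.927 1.967
v -0.925 -4.097 2.188
v -0.733 -4.141 2.429
v -0.524 -4.05 2.642
v -0.341 -3.842 2.785
v 3.606 -0.946 0.217
v 4.209 -0.789 0.686
v 3.757 -2.478 1.832
v 3.154 -2.634 1.363
v 3.896 -0.594 0.85
v 3.444 -2.283 1.996
v 3.505 -0.493 0.845
v 3.053 -2.182 1.99
v 3.141 -0.514 0.671
v 2.689 -2.202 1.816
v 2.902 -0.65 0.376
v 2.45 -2.338 1.521
v 2.851 -0.865 0.038
v 2.399 -2.554 1.183
v 3.003 -1.102 -0.252
v 2.551 -2.791 0.894
v 3.316 -1.297 -0.416
v 2.864 -2.986 0.73
v 3.707 -1.398 -0.41
v 3.255 -3.087 0.735
v 4.071 -1.378 -0.236
v 3.619 -3.066 0.909
v 4.31 -1.242 0.059
v 3.858 -2.93 1.204
v 4.361 -1.026 0.397
v 3.909 -2.715 1.542
f 1 12 6
f 1 6 2
f 1 2 8
f 1 8 11
f 1 11 12
f 2 6 10
f 6 12 5
f 12 11 3
f 11 8 7
f 8 2 9
f 4 10 5
f 4 5 3
f 4 3 7
f 4 7 9
f 4 9 10
f 5 10 6
f 3 5 12
f 7 3 11
f 9 7 8
f 10 9 2
f 14 13 17
f 14 17 15
f 15 17 18
f 15 18 16
f 17 13 19
f 17 19 18
f 18 19 20
f 18 20 16
f 19 13 21
f 19 21 20
f 20 21 22
f 20 22 16
f 21 13 23
f 21 23 22
f 22 23 24
f 22 24 16
f 23 13 25
f 23 25 24
f 24 25 26
f 24 26 16
f 25 13 27
f 25 27 26
f 26 27 28
f 26 28 16
f 27 13 29
f 27 29 28
f 28 29 30
f 28 30 16
f 29 13 31
f 29 31 30
f 30 31 32
f 30 32 16
f 31 13 33
f 31 33 32
f 32 33 34
f 32 34 16
f 33 13 35
f 33 35 34
f 34 35 36
f 34 36 16
f 35 13 37
f 35 37 36
f 36 37 38
f 36 38 16
f 37 13 39
f 37 39 38
f 38 39 40
f 38 40 16
f 39 13 41
f 39 41 40
f 40 41 42
f 40 42 16
f 41 13 43
f 41 43 42
f 42 43 44
f 42 44 16
f 43 13 14
f 43 14 44
f 44 14 15
f 44 15 16
f 46 45 48
f 46 48 47
f 48 45 49
f 48 49 47
f 49 45 50
f 49 50 47
f 50 45 51
f 50 51 47
f 51 45 52
f 51 52 47
f 52 45 53
f 52 53 47
f 53 45 54
f 53 54 47
f 54 45 55
f 54 55 47
f 55 45 56
f 55 56 47
f 56 45 57
f 56 57 47
f 57 45 58
f 57 58 47
f 58 45 59
f 58 59 47
f 59 45 60
f 59 60 47
f 60 45 46
f 60 46 47
f 62 61 65
f 62 65 63
f 63 65 66
f 63 66 64
f 65 61 67
f 65 67 66
f 66 67 68
f 66 68 64
f 67 61 69
f 67 69 68
f 68 69 70
f 68 70 64
f 69 61 71
f 69 71 70
f 70 71 72
f 70 72 64
f 71 61 73
f 71 73 72
f 72 73 74
f 72 74 64
f 73 61 75
f 73 75 74
f 74 75 76
f 74 76 64
f 75 61 77
f 75 77 76
f 76 77 78
f 76 78 64
f 77 61 79
f 77 79 78
f 78 79 80
f 78 80 64
f 79 61 81
f 79 81 80
f 80 81 82
f 80 82 64
f 81 61 83
f 81 83 82
f 82 83 84
f 82 84 64
f 83 61 85
f 83 85 84
f 84 85 86
f 84 86 64
f 85 61 62
f 85 62 86
f 86 62 63
f 86 63 64



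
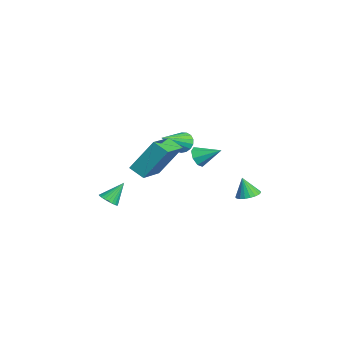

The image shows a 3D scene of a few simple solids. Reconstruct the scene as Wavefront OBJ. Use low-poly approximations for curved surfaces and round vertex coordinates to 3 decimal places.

v 3.92 -3.022 1.886
v 4.07 -1.809 3.691
v 2.366 -1.948 1.293
v 2.516 -0.734 3.098
v 4.524 -2.406 1.422
v 4.674 -1.192 3.227
v 2.97 -1.331 0.829
v 3.12 -0.118 2.634
v -3.383 1.155 -0.416
v -3.015 0.992 -1.013
v -2.317 -0.215 0.616
v -2.83 1.244 -0.869
v -2.772 1.476 -0.621
v -2.853 1.635 -0.326
v -3.057 1.684 -0.052
v -3.334 1.611 0.139
v -3.623 1.434 0.202
v -3.857 1.194 0.124
v -3.982 0.944 -0.078
v -3.97 0.743 -0.358
v -3.823 0.636 -0.651
v -3.576 0.648 -0.89
v -3.284 0.777 -1.021
v -2.254 -3.183 -3.892
v -1.636 -3.091 -3.805
v -2.546 -2.257 -2.788
v -1.689 -2.914 -3.968
v -1.827 -2.777 -4.118
v -2.031 -2.703 -4.235
v -2.268 -2.702 -4.299
v -2.503 -2.773 -4.301
v -2.7 -2.908 -4.241
v -2.829 -3.084 -4.128
v -2.871 -3.275 -3.979
v -2.818 -3.452 -3.817
v -2.68 -3.588 -3.666
v -2.476 -3.662 -3.549
v -2.239 -3.663 -3.485
v -2.004 -3.592 -3.483
v -1.807 -3.458 -3.543
v -1.678 -3.282 -3.656
v -3.529 2.051 -1.715
v -3.166 2.226 -2.311
v -2.931 3.229 -1.005
v -3.663 2.464 -2.289
v -4.081 2.46 -1.93
v -4.176 2.217 -1.445
v -3.892 1.876 -1.118
v -3.396 1.637 -1.14
v -2.978 1.641 -1.499
v -2.883 1.885 -1.984
v 3.77 3.165 -0.805
v 4.434 3.129 -0.66
v 3.51 2.895 0.325
v 4.377 3.401 -0.608
v 4.216 3.632 -0.59
v 3.977 3.783 -0.609
v 3.703 3.826 -0.662
v 3.44 3.756 -0.739
v 3.235 3.583 -0.828
v 3.122 3.338 -0.913
v 3.121 3.063 -0.979
v 3.232 2.806 -1.015
v 3.437 2.611 -1.014
v 3.699 2.511 -0.977
v 3.974 2.525 -0.911
v 4.213 2.649 -0.826
v 4.376 2.863 -0.737
f 2 4 1
f 5 2 1
f 1 4 3
f 3 5 1
f 2 8 4
f 6 2 5
f 6 8 2
f 4 8 3
f 7 5 3
f 3 8 7
f 7 6 5
f 8 6 7
f 10 9 12
f 10 12 11
f 12 9 13
f 12 13 11
f 13 9 14
f 13 14 11
f 14 9 15
f 14 15 11
f 15 9 16
f 15 16 11
f 16 9 17
f 16 17 11
f 17 9 18
f 17 18 11
f 18 9 19
f 18 19 11
f 19 9 20
f 19 20 11
f 20 9 21
f 20 21 11
f 21 9 22
f 21 22 11
f 22 9 23
f 22 23 11
f 23 9 10
f 23 10 11
f 25 24 27
f 25 27 26
f 27 24 28
f 27 28 26
f 28 24 29
f 28 29 26
f 29 24 30
f 29 30 26
f 30 24 31
f 30 31 26
f 31 24 32
f 31 32 26
f 32 24 33
f 32 33 26
f 33 24 34
f 33 34 26
f 34 24 35
f 34 35 26
f 35 24 36
f 35 36 26
f 36 24 37
f 36 37 26
f 37 24 38
f 37 38 26
f 38 24 39
f 38 39 26
f 39 24 40
f 39 40 26
f 40 24 41
f 40 41 26
f 41 24 25
f 41 25 26
f 43 42 45
f 43 45 44
f 45 42 46
f 45 46 44
f 46 42 47
f 46 47 44
f 47 42 48
f 47 48 44
f 48 42 49
f 48 49 44
f 49 42 50
f 49 50 44
f 50 42 51
f 50 51 44
f 51 42 43
f 51 43 44
f 53 52 55
f 53 55 54
f 55 52 56
f 55 56 54
f 56 52 57
f 56 57 54
f 57 52 58
f 57 58 54
f 58 52 59
f 58 59 54
f 59 52 60
f 59 60 54
f 60 52 61
f 60 61 54
f 61 52 62
f 61 62 54
f 62 52 63
f 62 63 54
f 63 52 64
f 63 64 54
f 64 52 65
f 64 65 54
f 65 52 66
f 65 66 54
f 66 52 67
f 66 67 54
f 67 52 68
f 67 68 54
f 68 52 53
f 68 53 54



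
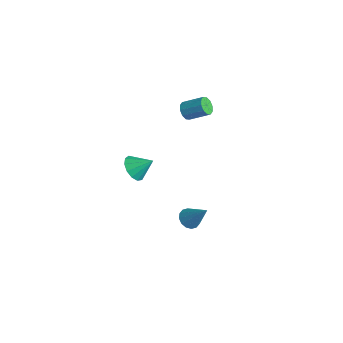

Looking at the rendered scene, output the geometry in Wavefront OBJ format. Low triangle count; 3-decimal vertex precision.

v -3.576 -0.21 -0.114
v -2.981 -0.698 -0.097
v -3.004 0.51 0.594
v -2.909 -0.429 -0.43
v -3.049 -0.09 -0.662
v -3.356 0.211 -0.72
v -3.733 0.378 -0.585
v -4.06 0.358 -0.301
v -4.234 0.158 0.043
v -4.198 -0.159 0.337
v -3.965 -0.492 0.488
v -3.608 -0.736 0.448
v -3.241 -0.813 0.23
v -1.751 1.815 -3.67
v -1.286 1.926 -4.049
v -0.829 2.245 -2.41
v -1.441 2.2 -4.028
v -1.68 2.371 -3.912
v -1.937 2.393 -3.731
v -2.145 2.26 -3.534
v -2.248 2.008 -3.373
v -2.217 1.705 -3.292
v -2.061 1.431 -3.312
v -1.823 1.26 -3.429
v -1.565 1.237 -3.61
v -1.357 1.37 -3.807
v -1.255 1.622 -3.968
v -3.594 2.699 2.98
v -3.17 2.449 2.782
v -2.443 3.19 3.403
v -2.866 3.441 3.6
v -3.246 2.694 2.579
v -2.519 3.435 3.2
v -3.455 2.941 2.529
v -2.728 3.683 3.15
v -3.717 3.096 2.651
v -2.99 3.837 3.271
v -3.932 3.099 2.898
v -3.204 3.841 3.519
v -4.017 2.95 3.177
v -3.29 3.691 3.798
v -3.941 2.705 3.38
v -3.214 3.446 4.001
v -3.732 2.457 3.43
v -3.005 3.199 4.051
v -3.47 2.303 3.309
v -2.743 3.044 3.929
v -3.256 2.299 3.061
v -2.528 3.041 3.682
f 2 1 4
f 2 4 3
f 4 1 5
f 4 5 3
f 5 1 6
f 5 6 3
f 6 1 7
f 6 7 3
f 7 1 8
f 7 8 3
f 8 1 9
f 8 9 3
f 9 1 10
f 9 10 3
f 10 1 11
f 10 11 3
f 11 1 12
f 11 12 3
f 12 1 13
f 12 13 3
f 13 1 2
f 13 2 3
f 15 14 17
f 15 17 16
f 17 14 18
f 17 18 16
f 18 14 19
f 18 19 16
f 19 14 20
f 19 20 16
f 20 14 21
f 20 21 16
f 21 14 22
f 21 22 16
f 22 14 23
f 22 23 16
f 23 14 24
f 23 24 16
f 24 14 25
f 24 25 16
f 25 14 26
f 25 26 16
f 26 14 27
f 26 27 16
f 27 14 15
f 27 15 16
f 29 28 32
f 29 32 30
f 30 32 33
f 30 33 31
f 32 28 34
f 32 34 33
f 33 34 35
f 33 35 31
f 34 28 36
f 34 36 35
f 35 36 37
f 35 37 31
f 36 28 38
f 36 38 37
f 37 38 39
f 37 39 31
f 38 28 40
f 38 40 39
f 39 40 41
f 39 41 31
f 40 28 42
f 40 42 41
f 41 42 43
f 41 43 31
f 42 28 44
f 42 44 43
f 43 44 45
f 43 45 31
f 44 28 46
f 44 46 45
f 45 46 47
f 45 47 31
f 46 28 48
f 46 48 47
f 47 48 49
f 47 49 31
f 48 28 29
f 48 29 49
f 49 29 30
f 49 30 31



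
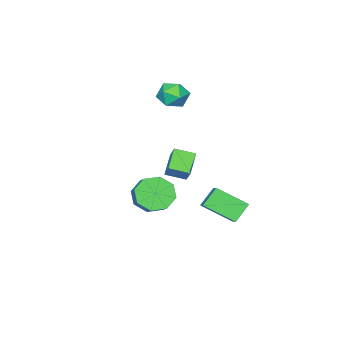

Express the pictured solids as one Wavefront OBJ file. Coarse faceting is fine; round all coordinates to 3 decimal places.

v 3.345 0.031 -0.385
v 3.991 -0.705 -0.101
v 4.481 -0.048 0.489
v 3.835 0.689 0.205
v 4.236 -0.32 -0.734
v 4.727 0.337 -0.144
v 3.96 0.271 -1.163
v 4.45 0.928 -0.573
v 3.323 0.722 -1.136
v 3.813 1.379 -0.546
v 2.699 0.768 -0.669
v 3.189 1.425 -0.079
v 2.453 0.383 -0.036
v 2.944 1.04 0.554
v 2.73 -0.208 0.393
v 3.22 0.449 0.983
v 3.367 -0.659 0.366
v 3.857 -0.002 0.956
v -0.514 -1.034 -1.512
v -1.58 -1.559 -0.771
v -0.232 -0.536 -0.753
v -1.298 -1.062 -0.013
v 0.138 -1.898 -1.187
v -0.928 -2.424 -0.447
v 0.42 -1.401 -0.429
v -0.646 -1.926 0.312
v -1.561 -2.14 3.443
v -0.869 -1.568 3.336
v -0.851 -2.792 4.544
v -0.159 -2.22 4.437
v -0.95 -1.918 4.754
v -1.389 -1.515 4.074
v -0.331 -2.845 3.806
v -0.77 -2.442 3.126
v -0.109 -2.003 3.56
v -0.492 -1.431 4.146
v -1.228 -2.929 3.734
v -1.611 -2.357 4.32
v -1.263 2.096 -2.403
v -0.574 0.63 -1.509
v -0.356 3.006 -1.61
v 0.333 1.54 -0.716
v -0.393 1.98 -3.264
v 0.296 0.514 -2.37
v 0.514 2.89 -2.471
v 1.203 1.424 -1.577
f 2 1 5
f 2 5 3
f 3 5 6
f 3 6 4
f 5 1 7
f 5 7 6
f 6 7 8
f 6 8 4
f 7 1 9
f 7 9 8
f 8 9 10
f 8 10 4
f 9 1 11
f 9 11 10
f 10 11 12
f 10 12 4
f 11 1 13
f 11 13 12
f 12 13 14
f 12 14 4
f 13 1 15
f 13 15 14
f 14 15 16
f 14 16 4
f 15 1 17
f 15 17 16
f 16 17 18
f 16 18 4
f 17 1 2
f 17 2 18
f 18 2 3
f 18 3 4
f 20 22 19
f 23 20 19
f 19 22 21
f 21 23 19
f 20 26 22
f 24 20 23
f 24 26 20
f 22 26 21
f 25 23 21
f 21 26 25
f 25 24 23
f 26 24 25
f 27 38 32
f 27 32 28
f 27 28 34
f 27 34 37
f 27 37 38
f 28 32 36
f 32 38 31
f 38 37 29
f 37 34 33
f 34 28 35
f 30 36 31
f 30 31 29
f 30 29 33
f 30 33 35
f 30 35 36
f 31 36 32
f 29 31 38
f 33 29 37
f 35 33 34
f 36 35 28
f 40 42 39
f 43 40 39
f 39 42 41
f 41 43 39
f 40 46 42
f 44 40 43
f 44 46 40
f 42 46 41
f 45 43 41
f 41 46 45
f 45 44 43
f 46 44 45



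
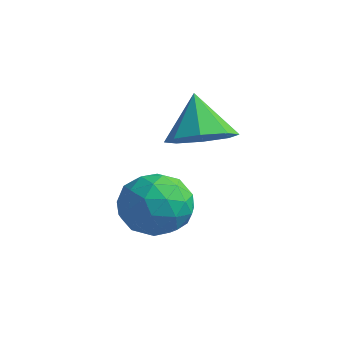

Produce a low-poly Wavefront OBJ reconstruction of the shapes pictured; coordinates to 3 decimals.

v -2.105 0.524 1.226
v -1.472 -0.116 1.768
v -2.875 0.936 2.614
v -1.178 0.63 1.709
v -1.427 1.313 1.368
v -2.073 1.534 0.943
v -2.737 1.163 0.685
v -3.031 0.418 0.743
v -2.782 -0.266 1.085
v -2.136 -0.487 1.509
v -2.088 0.034 -0.658
v -1.594 -0.467 -1.576
v -3.006 -1.553 -0.284
v -2.512 -2.054 -1.202
v -1.873 -1.785 -0.277
v -1.305 -0.804 -0.508
v -3.295 -1.216 -1.352
v -2.727 -0.235 -1.583
v -2.34 -1.24 -2.005
v -1.461 -1.591 -1.34
v -3.139 -0.429 -0.52
v -2.26 -0.78 0.145
v -1.76 -0.077 -1.149
v -2.84 -1.943 -0.711
v -2.464 -1.785 -0.167
v -2.174 -2.08 -0.706
v -1.591 -0.275 -0.522
v -1.301 -0.57 -1.061
v -1.464 -1.345 -0.298
v -3.299 -1.45 -0.799
v -3.009 -1.745 -1.338
v -2.426 0.06 -1.154
v -2.136 -0.235 -1.693
v -3.136 -0.675 -1.562
v -1.909 -0.826 -1.941
v -2.448 -1.759 -1.722
v -2.908 -1.266 -1.81
v -2.575 -0.689 -1.946
v -1.392 -1.032 -1.551
v -1.932 -1.966 -1.331
v -1.556 -1.807 -0.787
v -1.222 -1.231 -0.923
v -1.831 -1.487 -1.803
v -2.668 -0.054 -0.529
v -3.208 -0.988 -0.309
v -3.378 -0.789 -0.937
v -3.044 -0.213 -1.073
v -2.152 -0.261 -0.138
v -2.691 -1.194 0.081
v -2.025 -1.331 0.086
v -1.692 -0.754 -0.05
v -2.769 -0.533 -0.057
f 2 1 4
f 2 4 3
f 4 1 5
f 4 5 3
f 5 1 6
f 5 6 3
f 6 1 7
f 6 7 3
f 7 1 8
f 7 8 3
f 8 1 9
f 8 9 3
f 9 1 10
f 9 10 3
f 10 1 2
f 10 2 3
f 11 48 27
f 48 22 51
f 27 51 16
f 48 51 27
f 11 27 23
f 27 16 28
f 23 28 12
f 27 28 23
f 11 23 32
f 23 12 33
f 32 33 18
f 23 33 32
f 11 32 44
f 32 18 47
f 44 47 21
f 32 47 44
f 11 44 48
f 44 21 52
f 48 52 22
f 44 52 48
f 12 28 39
f 28 16 42
f 39 42 20
f 28 42 39
f 16 51 29
f 51 22 50
f 29 50 15
f 51 50 29
f 22 52 49
f 52 21 45
f 49 45 13
f 52 45 49
f 21 47 46
f 47 18 34
f 46 34 17
f 47 34 46
f 18 33 38
f 33 12 35
f 38 35 19
f 33 35 38
f 14 40 26
f 40 20 41
f 26 41 15
f 40 41 26
f 14 26 24
f 26 15 25
f 24 25 13
f 26 25 24
f 14 24 31
f 24 13 30
f 31 30 17
f 24 30 31
f 14 31 36
f 31 17 37
f 36 37 19
f 31 37 36
f 14 36 40
f 36 19 43
f 40 43 20
f 36 43 40
f 15 41 29
f 41 20 42
f 29 42 16
f 41 42 29
f 13 25 49
f 25 15 50
f 49 50 22
f 25 50 49
f 17 30 46
f 30 13 45
f 46 45 21
f 30 45 46
f 19 37 38
f 37 17 34
f 38 34 18
f 37 34 38
f 20 43 39
f 43 19 35
f 39 35 12
f 43 35 39



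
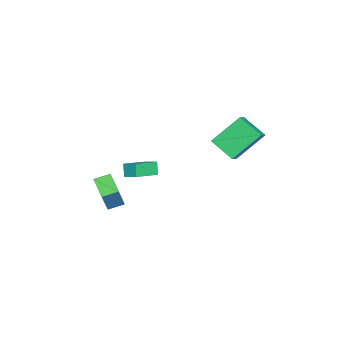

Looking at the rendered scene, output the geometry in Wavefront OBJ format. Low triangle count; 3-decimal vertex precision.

v 2.251 -4.71 -2.912
v 3.187 -4.715 -1.213
v 1.769 -3.912 -2.645
v 2.705 -3.916 -0.946
v 3.275 -3.904 -3.474
v 4.211 -3.908 -1.775
v 2.793 -3.105 -3.207
v 3.729 -3.11 -1.508
v 3.917 -2.757 0.928
v 4.224 -1.986 1.3
v 2.621 -1.976 0.379
v 2.928 -1.205 0.751
v 4.332 -2.575 0.209
v 4.639 -1.804 0.581
v 3.036 -1.794 -0.34
v 3.343 -1.023 0.032
v 2.011 2.913 1.227
v 1.478 1.605 2.021
v 1.071 4.211 2.735
v 0.538 2.903 3.529
v 2.862 2.897 1.771
v 2.329 1.589 2.565
v 1.922 4.195 3.279
v 1.389 2.887 4.073
f 2 4 1
f 5 2 1
f 1 4 3
f 3 5 1
f 2 8 4
f 6 2 5
f 6 8 2
f 4 8 3
f 7 5 3
f 3 8 7
f 7 6 5
f 8 6 7
f 10 12 9
f 13 10 9
f 9 12 11
f 11 13 9
f 10 16 12
f 14 10 13
f 14 16 10
f 12 16 11
f 15 13 11
f 11 16 15
f 15 14 13
f 16 14 15
f 18 20 17
f 21 18 17
f 17 20 19
f 19 21 17
f 18 24 20
f 22 18 21
f 22 24 18
f 20 24 19
f 23 21 19
f 19 24 23
f 23 22 21
f 24 22 23



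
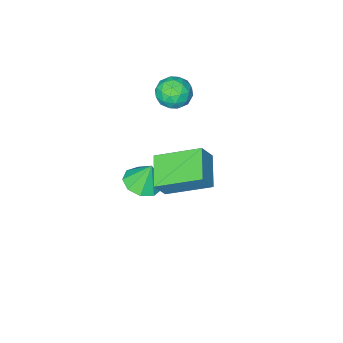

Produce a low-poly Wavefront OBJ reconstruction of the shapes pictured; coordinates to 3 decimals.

v 2.12 -2.323 -2.125
v 2.707 -1.667 -2.153
v 1.86 -2.037 -0.895
v 2.164 -1.465 -2.316
v 1.6 -1.664 -2.389
v 1.28 -2.171 -2.339
v 1.353 -2.75 -2.189
v 1.785 -3.128 -2.009
v 2.374 -3.13 -1.884
v 2.844 -2.754 -1.872
v 2.976 -2.177 -1.978
v 0.586 -1.788 2.588
v 0.918 -2.05 3.303
v -0.118 -2.93 2.497
v 0.214 -3.192 3.212
v -0.323 -2.558 3.211
v 0.112 -1.853 3.268
v 0.688 -3.127 2.532
v 1.123 -2.422 2.589
v 0.981 -2.878 3.268
v 0.356 -2.526 3.688
v 0.444 -2.454 2.112
v -0.181 -2.102 2.532
v 0.814 -1.819 2.954
v -0.014 -3.161 2.846
v -0.329 -2.788 2.846
v -0.134 -2.943 3.266
v 0.34 -1.703 2.933
v 0.535 -1.857 3.353
v -0.194 -2.156 3.299
v 0.265 -3.123 2.447
v 0.46 -3.277 2.867
v 0.934 -2.037 2.534
v 1.129 -2.192 2.954
v 0.994 -2.824 2.501
v 1.046 -2.46 3.353
v 0.633 -3.131 3.3
v 0.911 -3.093 2.9
v 1.167 -2.678 2.934
v 0.679 -2.253 3.6
v 0.265 -2.924 3.546
v -0.05 -2.551 3.546
v 0.205 -2.137 3.579
v 0.716 -2.739 3.58
v 0.535 -2.056 2.254
v 0.121 -2.727 2.2
v 0.595 -2.843 2.221
v 0.85 -2.429 2.254
v 0.167 -1.849 2.5
v -0.246 -2.52 2.447
v -0.367 -2.302 2.866
v -0.111 -1.887 2.9
v 0.084 -2.241 2.22
v 1.832 2.007 3.42
v 2.366 2.02 4.278
v 2.633 3.14 2.905
v 3.167 3.152 3.763
v 3.153 0.708 2.617
v 3.687 0.72 3.475
v 3.954 1.84 2.102
v 4.488 1.853 2.96
f 2 1 4
f 2 4 3
f 4 1 5
f 4 5 3
f 5 1 6
f 5 6 3
f 6 1 7
f 6 7 3
f 7 1 8
f 7 8 3
f 8 1 9
f 8 9 3
f 9 1 10
f 9 10 3
f 10 1 11
f 10 11 3
f 11 1 2
f 11 2 3
f 12 49 28
f 49 23 52
f 28 52 17
f 49 52 28
f 12 28 24
f 28 17 29
f 24 29 13
f 28 29 24
f 12 24 33
f 24 13 34
f 33 34 19
f 24 34 33
f 12 33 45
f 33 19 48
f 45 48 22
f 33 48 45
f 12 45 49
f 45 22 53
f 49 53 23
f 45 53 49
f 13 29 40
f 29 17 43
f 40 43 21
f 29 43 40
f 17 52 30
f 52 23 51
f 30 51 16
f 52 51 30
f 23 53 50
f 53 22 46
f 50 46 14
f 53 46 50
f 22 48 47
f 48 19 35
f 47 35 18
f 48 35 47
f 19 34 39
f 34 13 36
f 39 36 20
f 34 36 39
f 15 41 27
f 41 21 42
f 27 42 16
f 41 42 27
f 15 27 25
f 27 16 26
f 25 26 14
f 27 26 25
f 15 25 32
f 25 14 31
f 32 31 18
f 25 31 32
f 15 32 37
f 32 18 38
f 37 38 20
f 32 38 37
f 15 37 41
f 37 20 44
f 41 44 21
f 37 44 41
f 16 42 30
f 42 21 43
f 30 43 17
f 42 43 30
f 14 26 50
f 26 16 51
f 50 51 23
f 26 51 50
f 18 31 47
f 31 14 46
f 47 46 22
f 31 46 47
f 20 38 39
f 38 18 35
f 39 35 19
f 38 35 39
f 21 44 40
f 44 20 36
f 40 36 13
f 44 36 40
f 55 57 54
f 58 55 54
f 54 57 56
f 56 58 54
f 55 61 57
f 59 55 58
f 59 61 55
f 57 61 56
f 60 58 56
f 56 61 60
f 60 59 58
f 61 59 60



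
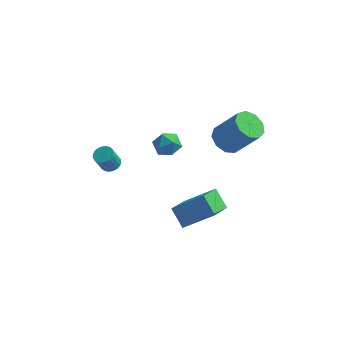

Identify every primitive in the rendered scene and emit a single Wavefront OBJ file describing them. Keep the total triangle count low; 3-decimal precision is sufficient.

v 3.271 -1.584 0.394
v 3.782 -0.942 0.05
v 4.981 -1.054 1.622
v 4.469 -1.696 1.966
v 3.347 -0.697 0.399
v 4.546 -0.81 1.971
v 2.877 -0.867 0.746
v 4.076 -0.98 2.318
v 2.59 -1.373 0.928
v 3.789 -1.485 2.5
v 2.622 -1.977 0.86
v 3.821 -2.089 2.432
v 2.958 -2.397 0.575
v 4.156 -2.51 2.146
v 3.439 -2.437 0.204
v 4.638 -2.549 1.776
v 3.842 -2.077 -0.077
v 5.041 -2.19 1.495
v 3.977 -1.487 -0.138
v 5.176 -1.6 1.434
v 1.061 -3.045 1.085
v 1.569 -3.605 1.269
v 0.111 -3.795 1.431
v 0.619 -4.355 1.615
v 0.583 -3.707 2.044
v 1.17 -3.243 1.83
v 0.51 -4.157 0.87
v 1.097 -3.693 0.656
v 1.229 -4.292 1.136
v 1.274 -4.013 1.861
v 0.406 -3.387 0.839
v 0.451 -3.108 1.564
v -2.317 -2.843 -1.761
v -2.033 -3.304 -1.856
v -2.298 -3.678 -0.834
v -2.583 -3.217 -0.739
v -1.873 -3.167 -1.765
v -2.139 -3.542 -0.743
v -1.791 -2.975 -1.673
v -2.056 -3.35 -0.651
v -1.799 -2.76 -1.596
v -2.065 -3.135 -0.574
v -1.897 -2.559 -1.547
v -2.163 -2.934 -0.526
v -2.068 -2.407 -1.536
v -2.333 -2.782 -0.515
v -2.281 -2.33 -1.564
v -2.547 -2.705 -0.542
v -2.501 -2.342 -1.625
v -2.767 -2.717 -0.604
v -2.69 -2.441 -1.71
v -2.955 -2.816 -0.689
v -2.813 -2.609 -1.804
v -3.079 -2.984 -0.782
v -2.851 -2.817 -1.89
v -3.117 -3.192 -0.869
v -2.797 -3.03 -1.954
v -3.062 -3.405 -0.933
v -2.66 -3.21 -1.985
v -2.925 -3.585 -0.963
v -2.463 -3.327 -1.976
v -2.729 -3.702 -0.955
v -2.241 -3.36 -1.931
v -2.507 -3.735 -0.909
v 1.391 -2.521 -4.264
v 1.19 -4.232 -3.249
v 2.909 -2.092 -3.242
v 2.709 -3.804 -2.227
v 2.111 -3.096 -5.093
v 1.911 -4.808 -4.078
v 3.63 -2.668 -4.071
v 3.429 -4.379 -3.056
f 2 1 5
f 2 5 3
f 3 5 6
f 3 6 4
f 5 1 7
f 5 7 6
f 6 7 8
f 6 8 4
f 7 1 9
f 7 9 8
f 8 9 10
f 8 10 4
f 9 1 11
f 9 11 10
f 10 11 12
f 10 12 4
f 11 1 13
f 11 13 12
f 12 13 14
f 12 14 4
f 13 1 15
f 13 15 14
f 14 15 16
f 14 16 4
f 15 1 17
f 15 17 16
f 16 17 18
f 16 18 4
f 17 1 19
f 17 19 18
f 18 19 20
f 18 20 4
f 19 1 2
f 19 2 20
f 20 2 3
f 20 3 4
f 21 32 26
f 21 26 22
f 21 22 28
f 21 28 31
f 21 31 32
f 22 26 30
f 26 32 25
f 32 31 23
f 31 28 27
f 28 22 29
f 24 30 25
f 24 25 23
f 24 23 27
f 24 27 29
f 24 29 30
f 25 30 26
f 23 25 32
f 27 23 31
f 29 27 28
f 30 29 22
f 34 33 37
f 34 37 35
f 35 37 38
f 35 38 36
f 37 33 39
f 37 39 38
f 38 39 40
f 38 40 36
f 39 33 41
f 39 41 40
f 40 41 42
f 40 42 36
f 41 33 43
f 41 43 42
f 42 43 44
f 42 44 36
f 43 33 45
f 43 45 44
f 44 45 46
f 44 46 36
f 45 33 47
f 45 47 46
f 46 47 48
f 46 48 36
f 47 33 49
f 47 49 48
f 48 49 50
f 48 50 36
f 49 33 51
f 49 51 50
f 50 51 52
f 50 52 36
f 51 33 53
f 51 53 52
f 52 53 54
f 52 54 36
f 53 33 55
f 53 55 54
f 54 55 56
f 54 56 36
f 55 33 57
f 55 57 56
f 56 57 58
f 56 58 36
f 57 33 59
f 57 59 58
f 58 59 60
f 58 60 36
f 59 33 61
f 59 61 60
f 60 61 62
f 60 62 36
f 61 33 63
f 61 63 62
f 62 63 64
f 62 64 36
f 63 33 34
f 63 34 64
f 64 34 35
f 64 35 36
f 66 68 65
f 69 66 65
f 65 68 67
f 67 69 65
f 66 72 68
f 70 66 69
f 70 72 66
f 68 72 67
f 71 69 67
f 67 72 71
f 71 70 69
f 72 70 71



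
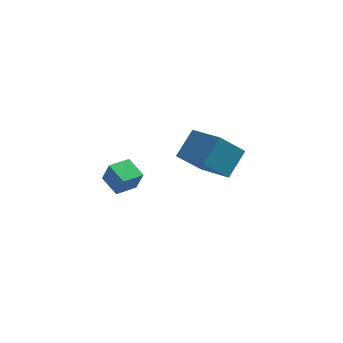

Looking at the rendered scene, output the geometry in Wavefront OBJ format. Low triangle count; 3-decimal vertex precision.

v 0.35 -3.907 -1.977
v 0.785 -4.171 -0.803
v -0.554 -3.169 -1.476
v -0.12 -3.434 -0.302
v 1.1 -2.946 -2.038
v 1.534 -3.211 -0.864
v 0.195 -2.209 -1.537
v 0.63 -2.473 -0.363
v 3.665 0.76 -2.489
v 4.243 2.047 -1.245
v 1.943 2.017 -2.988
v 2.521 3.303 -1.745
v 4.779 1.697 -3.975
v 5.357 2.983 -2.732
v 3.057 2.953 -4.475
v 3.635 4.24 -3.231
f 2 4 1
f 5 2 1
f 1 4 3
f 3 5 1
f 2 8 4
f 6 2 5
f 6 8 2
f 4 8 3
f 7 5 3
f 3 8 7
f 7 6 5
f 8 6 7
f 10 12 9
f 13 10 9
f 9 12 11
f 11 13 9
f 10 16 12
f 14 10 13
f 14 16 10
f 12 16 11
f 15 13 11
f 11 16 15
f 15 14 13
f 16 14 15



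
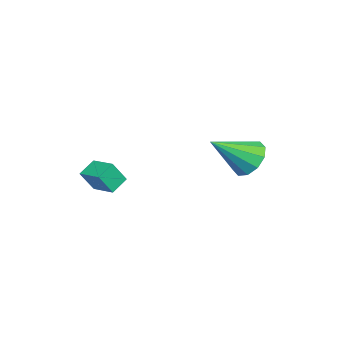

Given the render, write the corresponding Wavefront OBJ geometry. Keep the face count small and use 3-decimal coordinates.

v 1.065 -2.505 -2.923
v 1.401 -2.976 -1.976
v 1.74 -1.587 -2.706
v 2.076 -2.059 -1.759
v 1.744 -2.901 -3.361
v 2.08 -3.373 -2.414
v 2.419 -1.984 -3.144
v 2.755 -2.455 -2.197
v -3.057 2.472 -3.464
v -2.495 3.188 -3.051
v -2.123 1.008 -2.196
v -3.016 3.141 -2.722
v -3.553 2.838 -2.677
v -3.9 2.395 -2.932
v -3.925 1.981 -3.391
v -3.619 1.755 -3.877
v -3.098 1.803 -4.206
v -2.561 2.106 -4.252
v -2.214 2.549 -3.996
v -2.189 2.962 -3.538
f 2 4 1
f 5 2 1
f 1 4 3
f 3 5 1
f 2 8 4
f 6 2 5
f 6 8 2
f 4 8 3
f 7 5 3
f 3 8 7
f 7 6 5
f 8 6 7
f 10 9 12
f 10 12 11
f 12 9 13
f 12 13 11
f 13 9 14
f 13 14 11
f 14 9 15
f 14 15 11
f 15 9 16
f 15 16 11
f 16 9 17
f 16 17 11
f 17 9 18
f 17 18 11
f 18 9 19
f 18 19 11
f 19 9 20
f 19 20 11
f 20 9 10
f 20 10 11



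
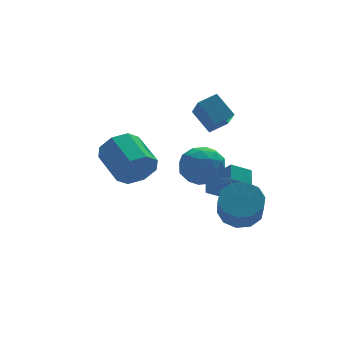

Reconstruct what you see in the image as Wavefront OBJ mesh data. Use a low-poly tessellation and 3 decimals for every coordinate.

v -2.145 -2.176 -0.029
v -1.715 -1.819 -0.859
v -1.945 -0.148 -0.26
v -2.375 -0.504 0.569
v -2.472 -1.897 -0.932
v -2.703 -0.226 -0.334
v -3.038 -2.139 -0.477
v -3.269 -0.467 0.122
v -3.081 -2.401 0.241
v -3.311 -0.73 0.839
v -2.575 -2.532 0.8
v -2.805 -0.861 1.399
v -1.817 -2.454 0.874
v -2.048 -0.783 1.472
v -1.251 -2.213 0.418
v -1.482 -0.541 1.017
v -1.209 -1.95 -0.299
v -1.439 -0.279 0.299
v 0.227 -1.329 -0.972
v 1.268 -1.46 -1.24
v 0.412 -2.5 0.32
v 1.453 -2.631 0.052
v 1.12 -1.698 0.49
v 1.005 -0.975 -0.308
v 0.675 -2.985 -0.612
v 0.56 -2.262 -1.41
v 1.545 -2.484 -1.017
v 1.82 -1.688 -0.336
v -0.14 -2.272 -0.584
v 0.135 -1.476 0.097
v 0.731 -1.292 -1.219
v 0.949 -2.668 0.299
v 0.753 -2.12 0.557
v 1.365 -2.197 0.399
v 0.577 -1.007 -0.671
v 1.189 -1.084 -0.829
v 1.102 -1.223 0.188
v 0.491 -2.876 -0.091
v 1.103 -2.953 -0.249
v 0.315 -1.763 -1.319
v 0.927 -1.84 -1.477
v 0.578 -2.737 -1.108
v 1.506 -1.971 -1.246
v 1.615 -2.658 -0.487
v 1.157 -2.867 -0.877
v 1.09 -2.442 -1.346
v 1.668 -1.503 -0.845
v 1.776 -2.191 -0.086
v 1.581 -1.643 0.171
v 1.513 -1.218 -0.298
v 1.83 -2.104 -0.715
v -0.096 -1.769 -0.834
v 0.012 -2.457 -0.075
v 0.167 -2.742 -0.622
v 0.099 -2.317 -1.091
v 0.065 -1.302 -0.433
v 0.174 -1.989 0.326
v 0.59 -1.518 0.426
v 0.523 -1.093 -0.043
v -0.15 -1.856 -0.205
v 2.619 0.895 0.354
v 2.173 1.877 1.278
v 2.826 2.12 -0.849
v 2.38 3.102 0.074
v 3.58 1.038 0.666
v 3.134 2.02 1.589
v 3.787 2.263 -0.538
v 3.341 3.245 0.386
v 2.643 -1.967 -3.612
v 3.621 -2.247 -3.534
v 3.235 -3.234 -2.231
v 2.257 -2.953 -2.308
v 3.535 -1.737 -3.174
v 3.149 -2.724 -1.87
v 3.109 -1.315 -2.98
v 2.723 -2.302 -1.677
v 2.504 -1.142 -3.028
v 2.118 -2.128 -1.725
v 1.953 -1.284 -3.299
v 1.567 -2.27 -1.995
v 1.665 -1.686 -3.689
v 1.279 -2.673 -2.386
v 1.751 -2.196 -4.05
v 1.365 -3.183 -2.746
v 2.177 -2.618 -4.243
v 1.791 -3.605 -2.94
v 2.782 -2.792 -4.195
v 2.396 -3.778 -2.892
v 3.333 -2.65 -3.925
v 2.947 -3.636 -2.621
v 1.976 0.391 -3.655
v 2.263 1.101 -3.202
v 2.944 0.345 -4.195
v 3.231 1.055 -3.742
v 2.689 -0.775 -2.278
v 2.976 -0.065 -1.825
v 3.657 -0.821 -2.818
v 3.944 -0.111 -2.365
f 2 1 5
f 2 5 3
f 3 5 6
f 3 6 4
f 5 1 7
f 5 7 6
f 6 7 8
f 6 8 4
f 7 1 9
f 7 9 8
f 8 9 10
f 8 10 4
f 9 1 11
f 9 11 10
f 10 11 12
f 10 12 4
f 11 1 13
f 11 13 12
f 12 13 14
f 12 14 4
f 13 1 15
f 13 15 14
f 14 15 16
f 14 16 4
f 15 1 17
f 15 17 16
f 16 17 18
f 16 18 4
f 17 1 2
f 17 2 18
f 18 2 3
f 18 3 4
f 19 56 35
f 56 30 59
f 35 59 24
f 56 59 35
f 19 35 31
f 35 24 36
f 31 36 20
f 35 36 31
f 19 31 40
f 31 20 41
f 40 41 26
f 31 41 40
f 19 40 52
f 40 26 55
f 52 55 29
f 40 55 52
f 19 52 56
f 52 29 60
f 56 60 30
f 52 60 56
f 20 36 47
f 36 24 50
f 47 50 28
f 36 50 47
f 24 59 37
f 59 30 58
f 37 58 23
f 59 58 37
f 30 60 57
f 60 29 53
f 57 53 21
f 60 53 57
f 29 55 54
f 55 26 42
f 54 42 25
f 55 42 54
f 26 41 46
f 41 20 43
f 46 43 27
f 41 43 46
f 22 48 34
f 48 28 49
f 34 49 23
f 48 49 34
f 22 34 32
f 34 23 33
f 32 33 21
f 34 33 32
f 22 32 39
f 32 21 38
f 39 38 25
f 32 38 39
f 22 39 44
f 39 25 45
f 44 45 27
f 39 45 44
f 22 44 48
f 44 27 51
f 48 51 28
f 44 51 48
f 23 49 37
f 49 28 50
f 37 50 24
f 49 50 37
f 21 33 57
f 33 23 58
f 57 58 30
f 33 58 57
f 25 38 54
f 38 21 53
f 54 53 29
f 38 53 54
f 27 45 46
f 45 25 42
f 46 42 26
f 45 42 46
f 28 51 47
f 51 27 43
f 47 43 20
f 51 43 47
f 62 64 61
f 65 62 61
f 61 64 63
f 63 65 61
f 62 68 64
f 66 62 65
f 66 68 62
f 64 68 63
f 67 65 63
f 63 68 67
f 67 66 65
f 68 66 67
f 70 69 73
f 70 73 71
f 71 73 74
f 71 74 72
f 73 69 75
f 73 75 74
f 74 75 76
f 74 76 72
f 75 69 77
f 75 77 76
f 76 77 78
f 76 78 72
f 77 69 79
f 77 79 78
f 78 79 80
f 78 80 72
f 79 69 81
f 79 81 80
f 80 81 82
f 80 82 72
f 81 69 83
f 81 83 82
f 82 83 84
f 82 84 72
f 83 69 85
f 83 85 84
f 84 85 86
f 84 86 72
f 85 69 87
f 85 87 86
f 86 87 88
f 86 88 72
f 87 69 89
f 87 89 88
f 88 89 90
f 88 90 72
f 89 69 70
f 89 70 90
f 90 70 71
f 90 71 72
f 92 94 91
f 95 92 91
f 91 94 93
f 93 95 91
f 92 98 94
f 96 92 95
f 96 98 92
f 94 98 93
f 97 95 93
f 93 98 97
f 97 96 95
f 98 96 97

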